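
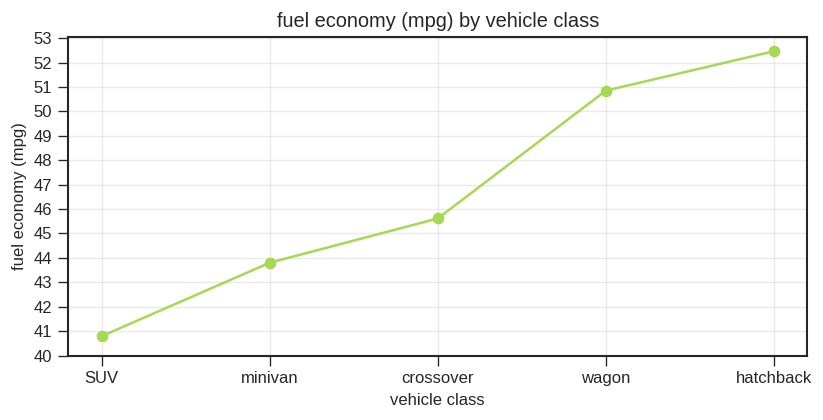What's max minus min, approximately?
≈ 11

Max hatchback ≈ 52, min SUV ≈ 41; range ≈ 11.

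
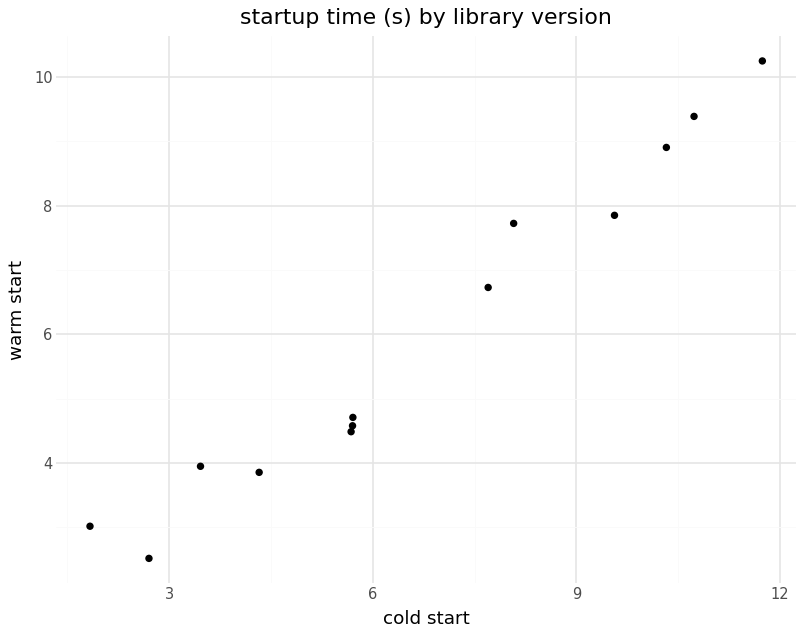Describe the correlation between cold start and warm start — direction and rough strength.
positive, strong

Points are positively correlated; strong (|r| ≈ 1.0).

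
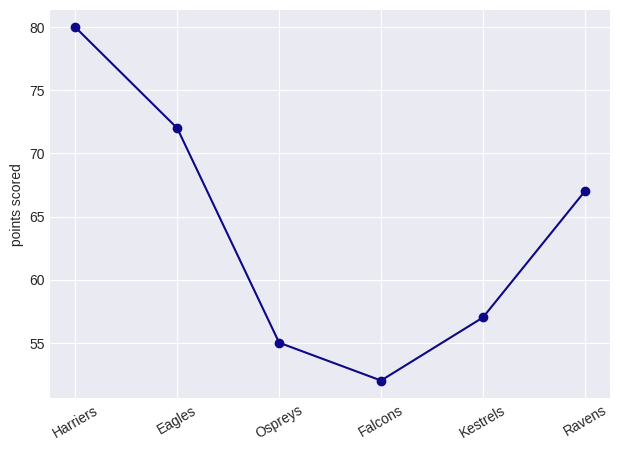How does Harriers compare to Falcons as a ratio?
Harriers ≈ 80, Falcons ≈ 50; 80/50 ≈ 1.6.

≈ 1.6×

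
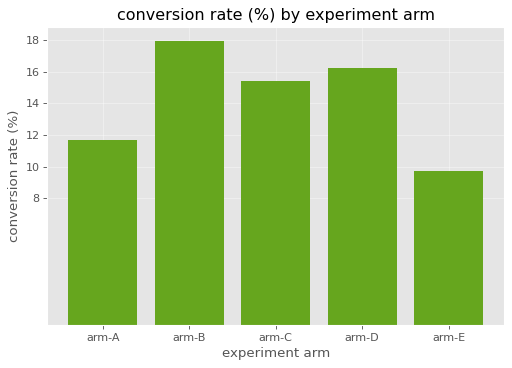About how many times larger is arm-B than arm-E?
arm-B ≈ 18, arm-E ≈ 10; 18/10 ≈ 1.8.

≈ 1.8×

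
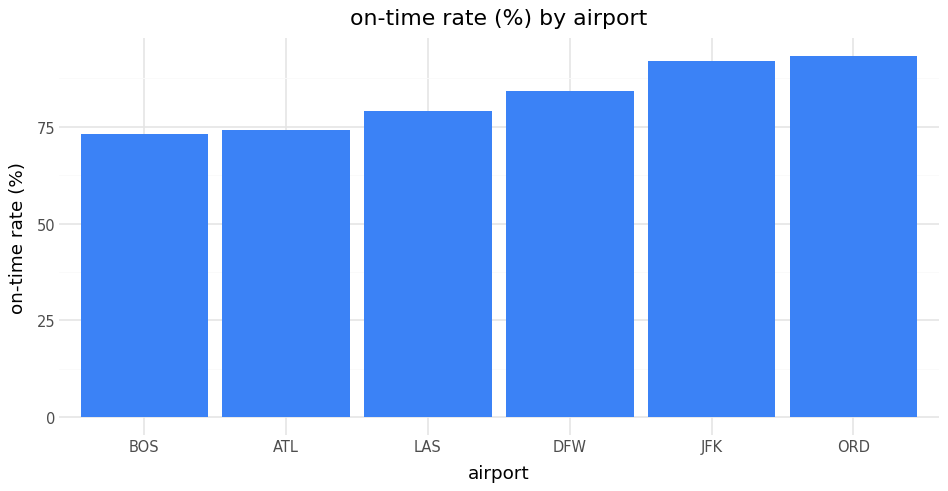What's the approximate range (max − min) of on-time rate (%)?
≈ 20

Max ORD ≈ 90, min BOS ≈ 70; range ≈ 20.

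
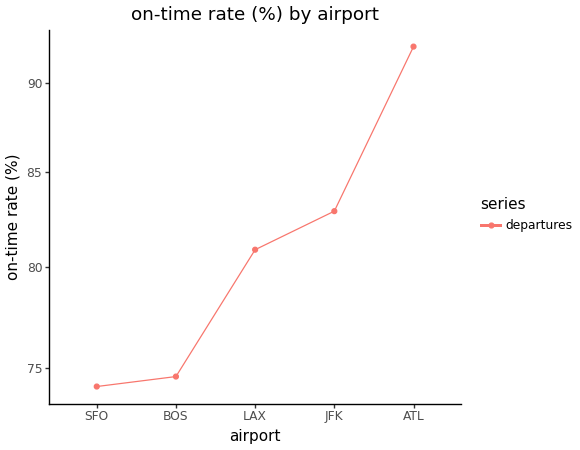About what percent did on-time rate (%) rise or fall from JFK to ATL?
≈ +12.2%

JFK ≈ 82, ATL ≈ 92; (92 − 82) / 82 ≈ +12.2%.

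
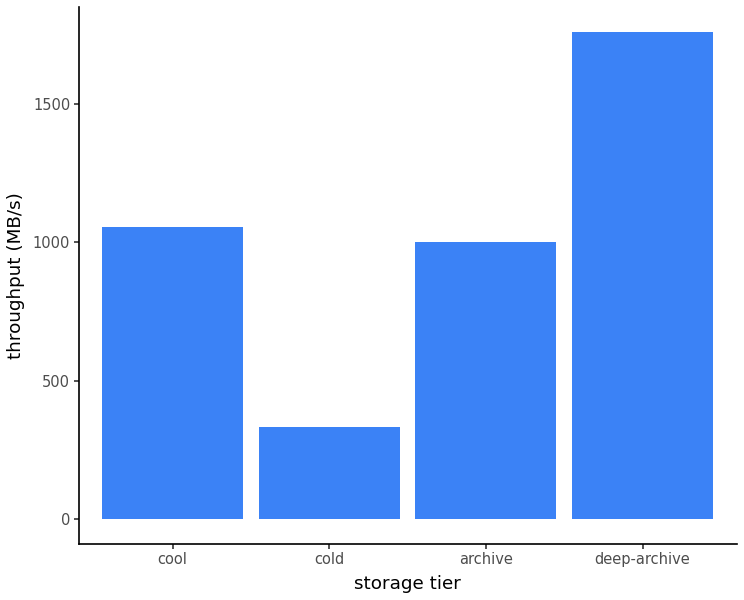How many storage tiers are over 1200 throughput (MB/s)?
Above 1200: deep-archive.

1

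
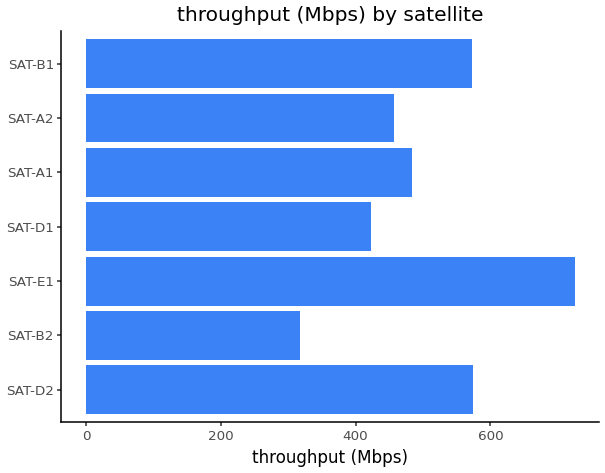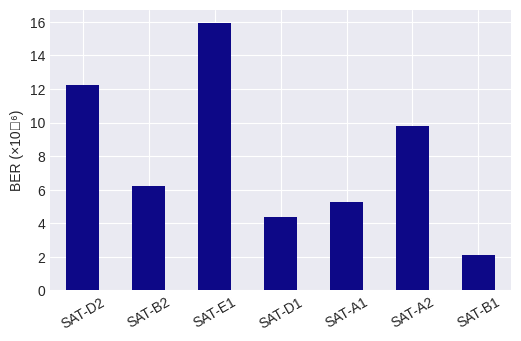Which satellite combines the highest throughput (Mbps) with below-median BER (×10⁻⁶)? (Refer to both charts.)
Chart 2 median BER (×10⁻⁶) ≈ 6; below-median satellites: SAT-D1, SAT-A1, SAT-B1. Among those, SAT-B1 has the highest throughput (Mbps) (≈ 600).

SAT-B1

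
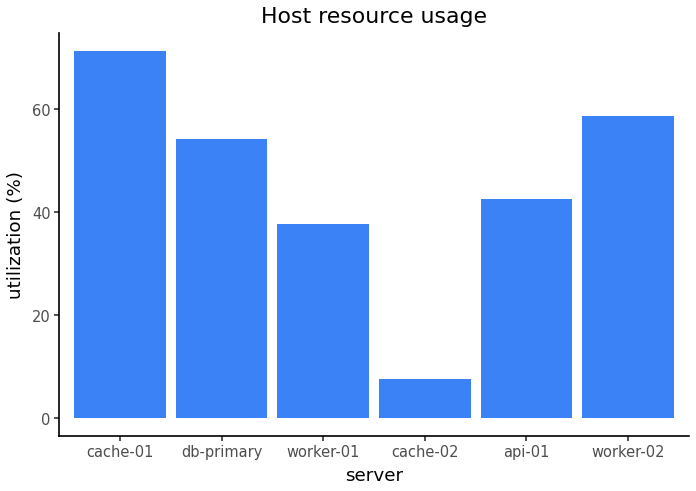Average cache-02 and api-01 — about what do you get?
≈ 25

(10 + 40) / 2 ≈ 25.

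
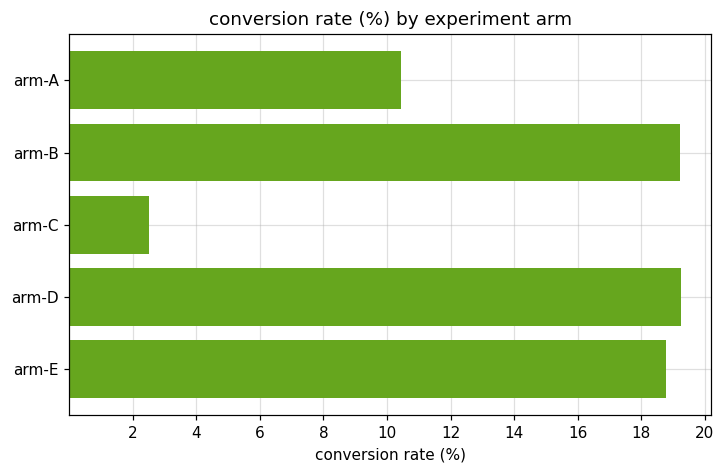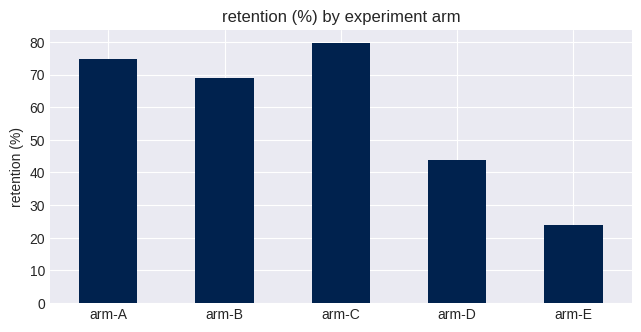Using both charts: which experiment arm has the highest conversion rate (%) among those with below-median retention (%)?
arm-D

Chart 2 median retention (%) ≈ 70; below-median experiment arms: arm-D, arm-E. Among those, arm-D has the highest conversion rate (%) (≈ 20).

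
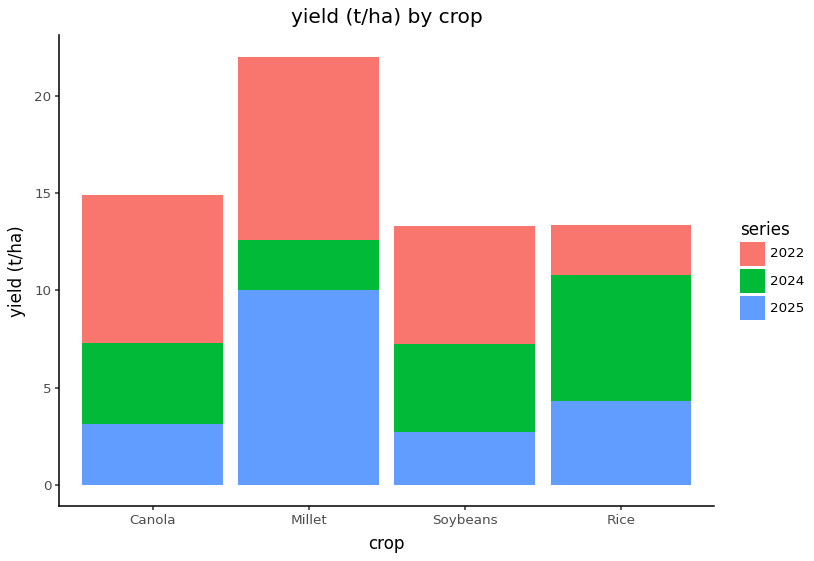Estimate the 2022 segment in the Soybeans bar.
2022 top ≈ 14, bottom ≈ 8; segment ≈ 6.

≈ 6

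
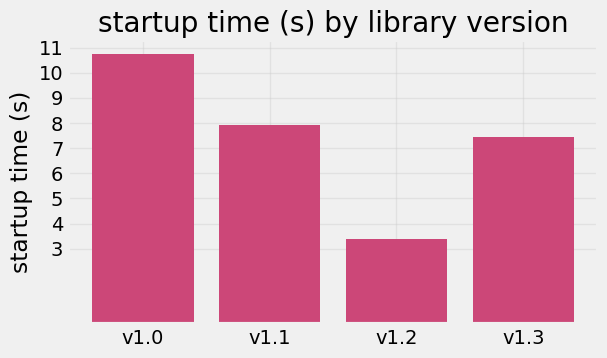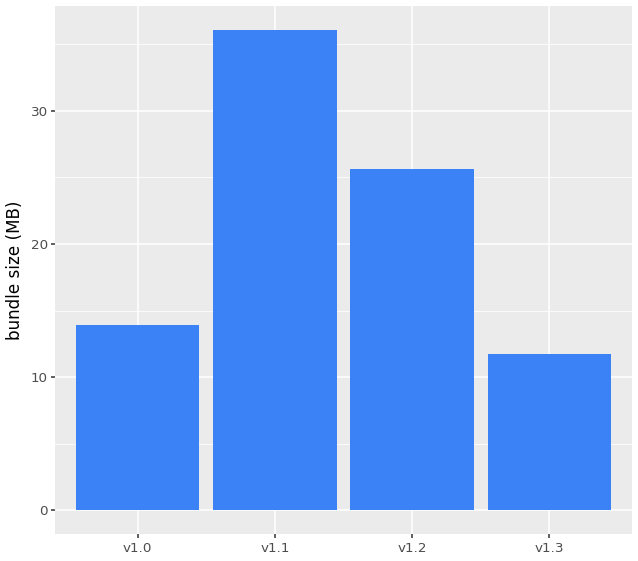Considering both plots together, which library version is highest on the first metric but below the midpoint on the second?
Chart 2 median bundle size (MB) ≈ 20; below-median library versions: v1.0, v1.3. Among those, v1.0 has the highest startup time (s) (≈ 11).

v1.0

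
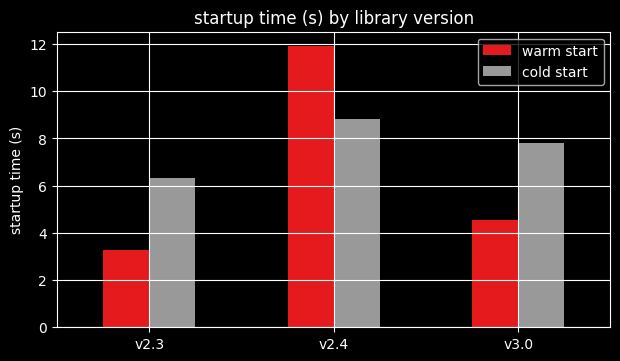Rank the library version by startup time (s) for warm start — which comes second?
Top 3 for warm start: v2.4 ≈ 12, v3.0 ≈ 5, v2.3 ≈ 3.

v3.0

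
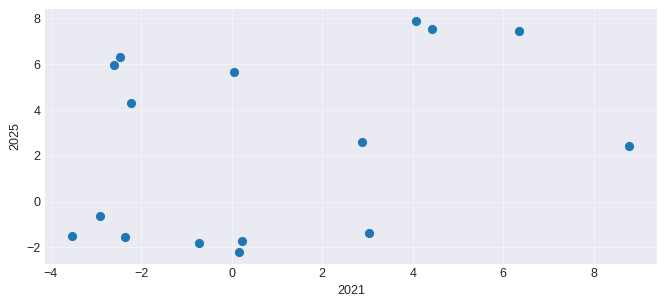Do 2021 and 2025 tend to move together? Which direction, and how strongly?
Points are positively correlated; weak (|r| ≈ 0.3).

positive, weak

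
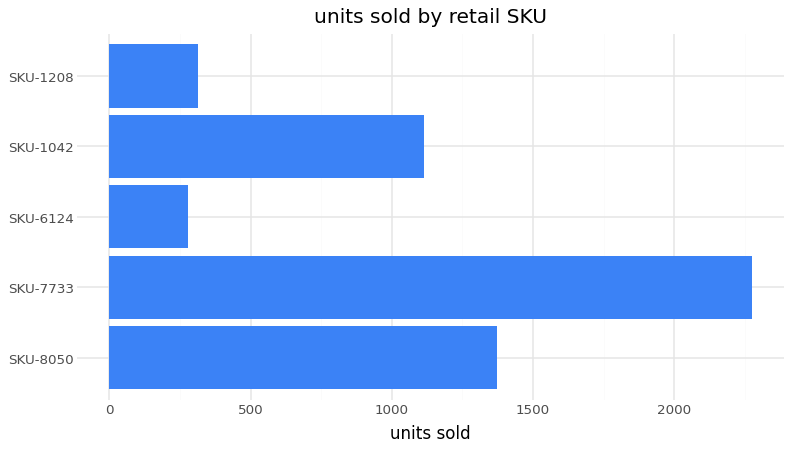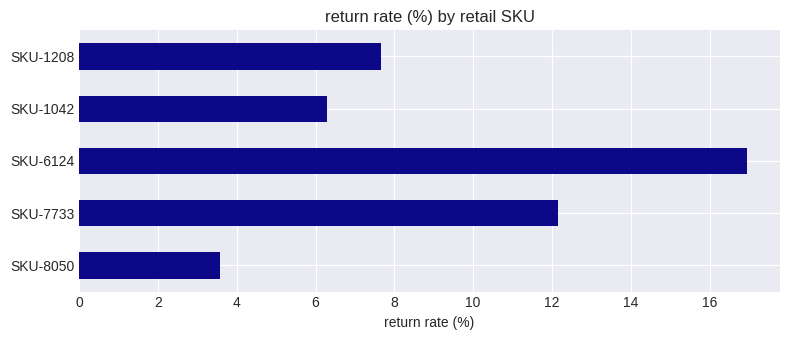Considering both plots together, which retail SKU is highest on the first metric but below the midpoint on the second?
Chart 2 median return rate (%) ≈ 8; below-median retail SKUs: SKU-8050, SKU-1042. Among those, SKU-8050 has the highest units sold (≈ 1500).

SKU-8050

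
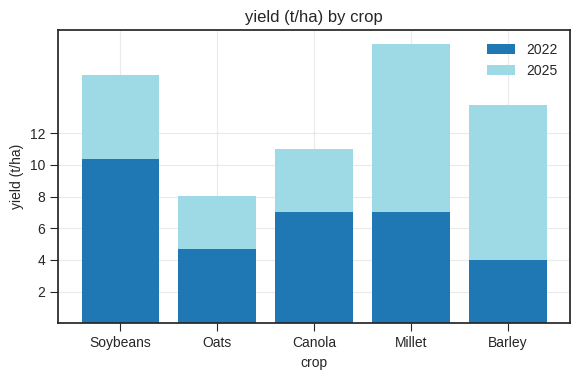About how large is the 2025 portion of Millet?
≈ 10

2025 top ≈ 18, bottom ≈ 8; segment ≈ 10.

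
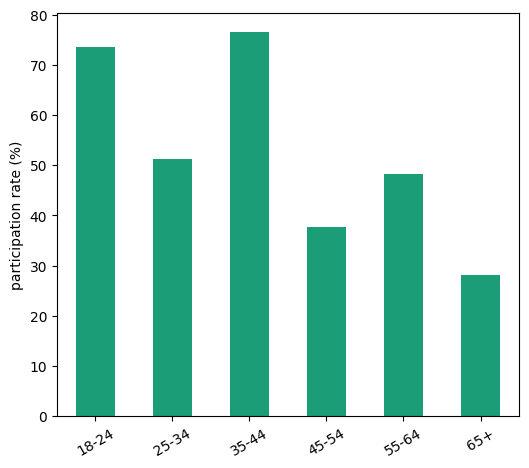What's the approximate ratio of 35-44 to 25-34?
≈ 1.6×

35-44 ≈ 80, 25-34 ≈ 50; 80/50 ≈ 1.6.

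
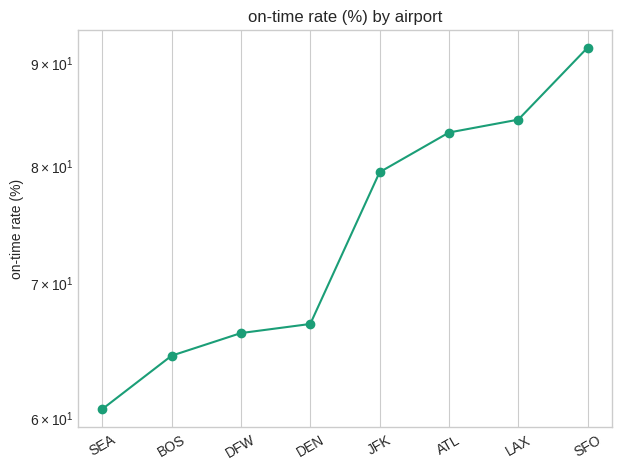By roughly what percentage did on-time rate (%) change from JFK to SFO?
JFK ≈ 80, SFO ≈ 90; (90 − 80) / 80 ≈ +12.5%.

≈ +12.5%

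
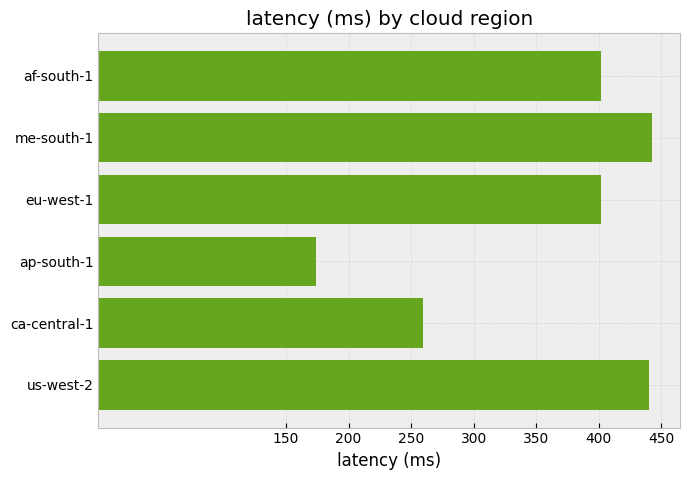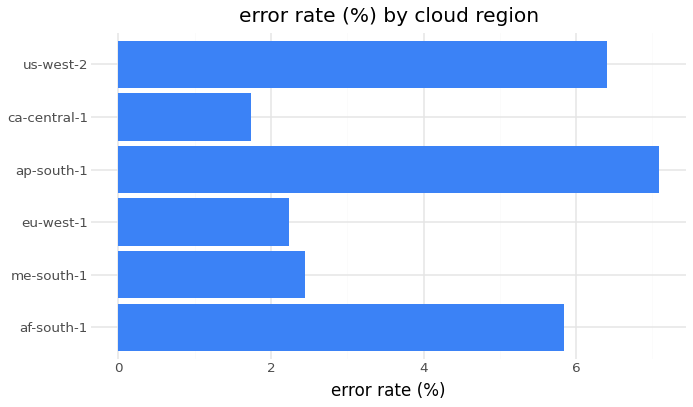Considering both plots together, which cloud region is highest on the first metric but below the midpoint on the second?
Chart 2 median error rate (%) ≈ 4; below-median cloud regions: me-south-1, eu-west-1, ca-central-1. Among those, me-south-1 has the highest latency (ms) (≈ 450).

me-south-1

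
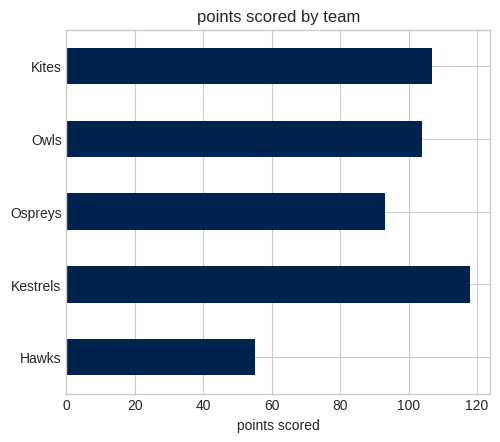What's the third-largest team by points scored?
Top 4: Kestrels ≈ 120, Kites ≈ 110, Owls ≈ 100, Ospreys ≈ 90.

Owls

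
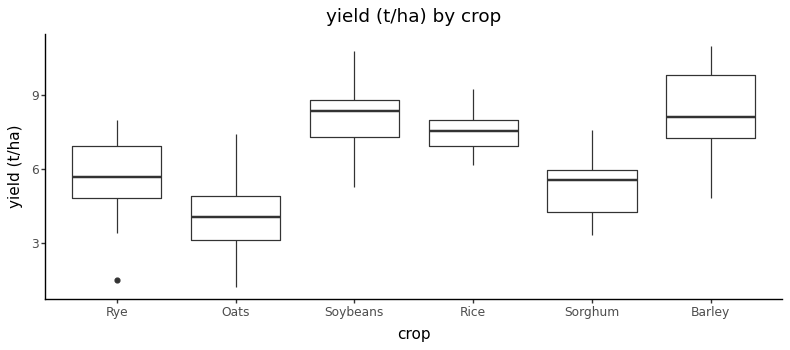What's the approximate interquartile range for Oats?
Q3 ≈ 5.0, Q1 ≈ 3.0; IQR ≈ 2.0.

≈ 2.0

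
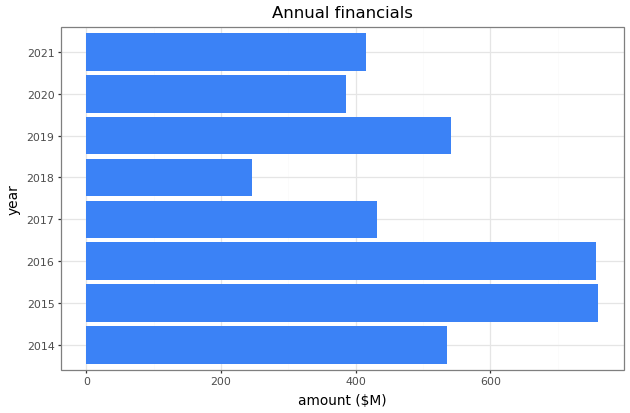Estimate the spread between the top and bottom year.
≈ 600

Max 2015 ≈ 800, min 2018 ≈ 200; range ≈ 600.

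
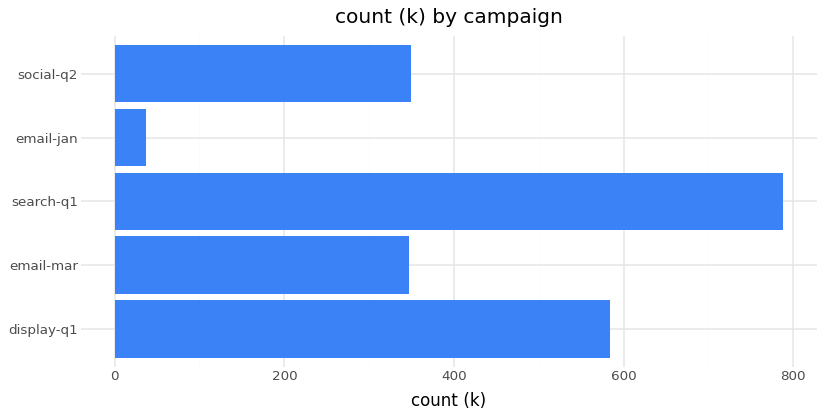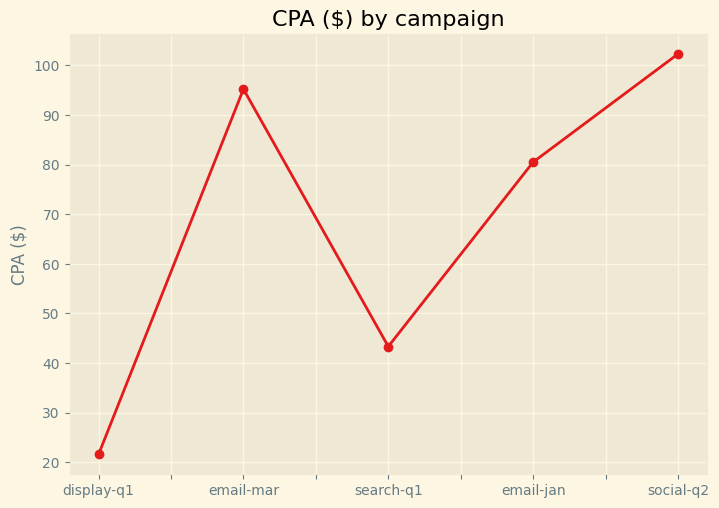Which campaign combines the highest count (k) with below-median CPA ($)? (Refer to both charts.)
Chart 2 median CPA ($) ≈ 80; below-median campaigns: display-q1, search-q1. Among those, search-q1 has the highest count (k) (≈ 800).

search-q1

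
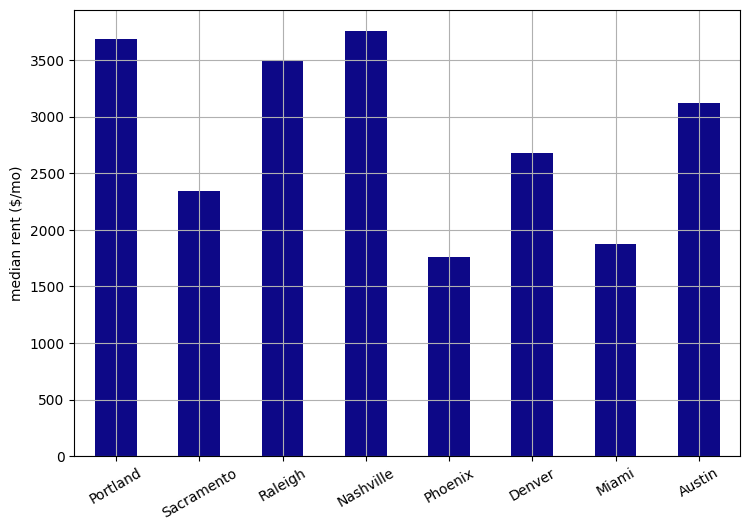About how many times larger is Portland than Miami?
≈ 1.75×

Portland ≈ 3500, Miami ≈ 2000; 3500/2000 ≈ 1.75.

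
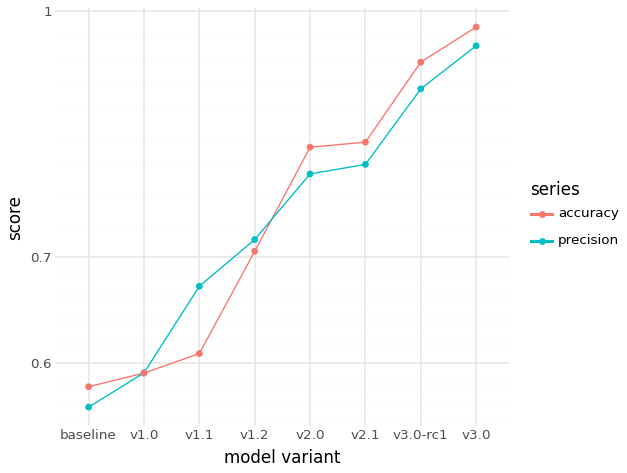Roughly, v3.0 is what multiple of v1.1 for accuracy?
v3.0 ≈ 1.00, v1.1 ≈ 0.60; 1.00/0.60 ≈ 1.67.

≈ 1.67×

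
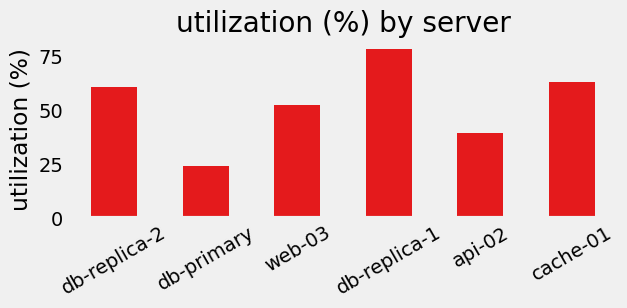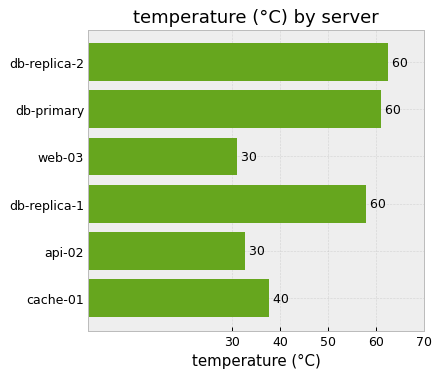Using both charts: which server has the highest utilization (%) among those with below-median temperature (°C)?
Chart 2 median temperature (°C) ≈ 50; below-median servers: web-03, api-02, cache-01. Among those, cache-01 has the highest utilization (%) (≈ 60).

cache-01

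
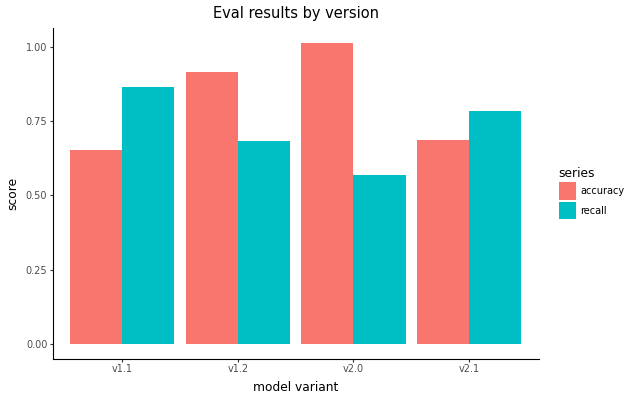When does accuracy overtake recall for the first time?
v1.2

v1.1: accuracy ≈ 0.7 vs recall ≈ 0.9 (not yet); v1.2: accuracy ≈ 0.9 vs recall ≈ 0.7 (first crossover).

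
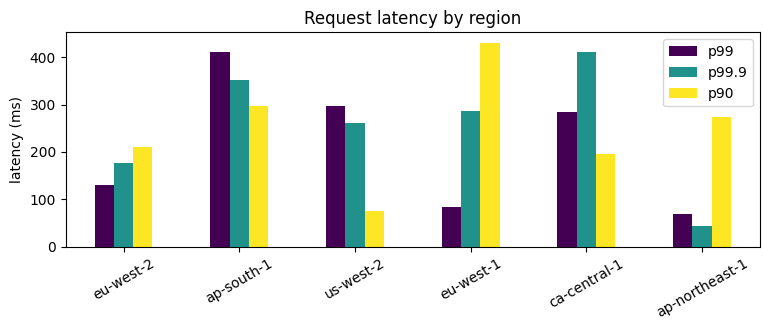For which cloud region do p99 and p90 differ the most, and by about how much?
eu-west-1: p99 ≈ 100, p90 ≈ 450 → gap ≈ 350. Next-largest (us-west-2) is only ≈ 250.

eu-west-1, ≈ 350 ms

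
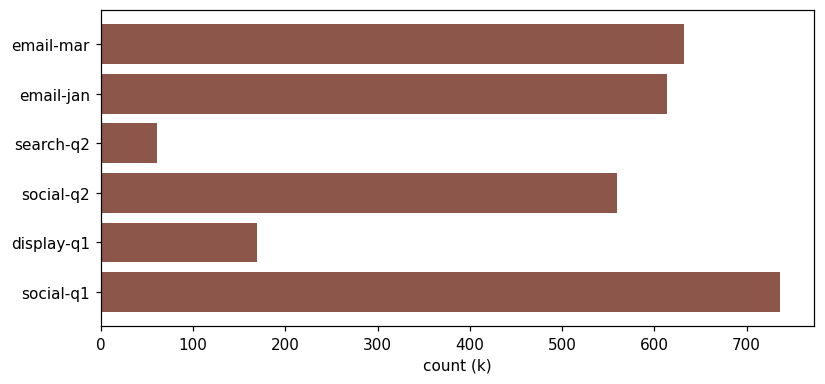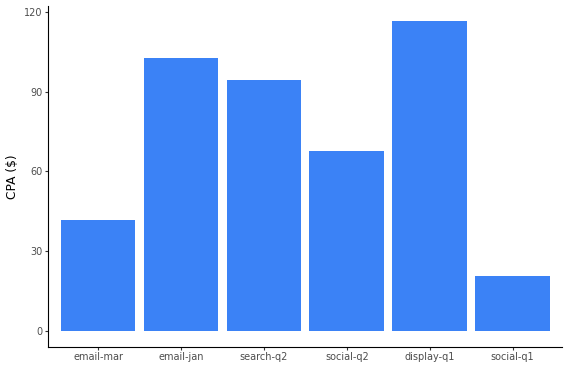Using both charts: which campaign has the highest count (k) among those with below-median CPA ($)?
social-q1

Chart 2 median CPA ($) ≈ 80; below-median campaigns: email-mar, social-q2, social-q1. Among those, social-q1 has the highest count (k) (≈ 700).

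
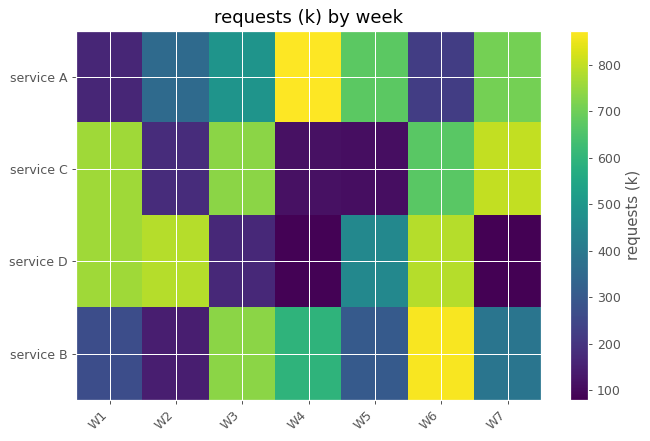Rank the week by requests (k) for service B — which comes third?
W4

Top 4 for service B: W6 ≈ 900, W3 ≈ 700, W4 ≈ 600, W7 ≈ 400.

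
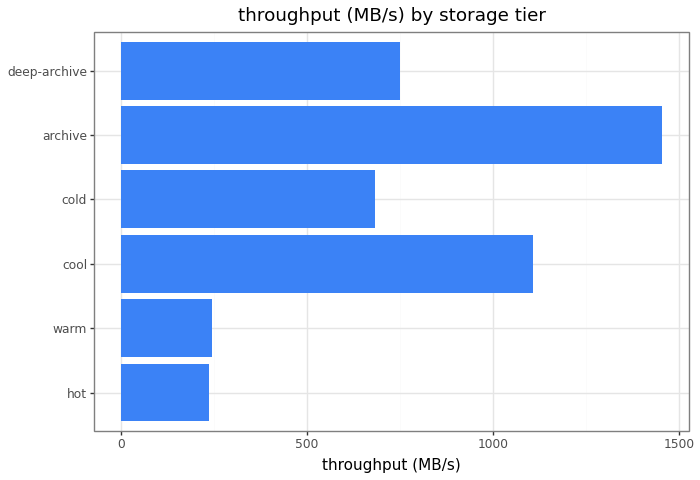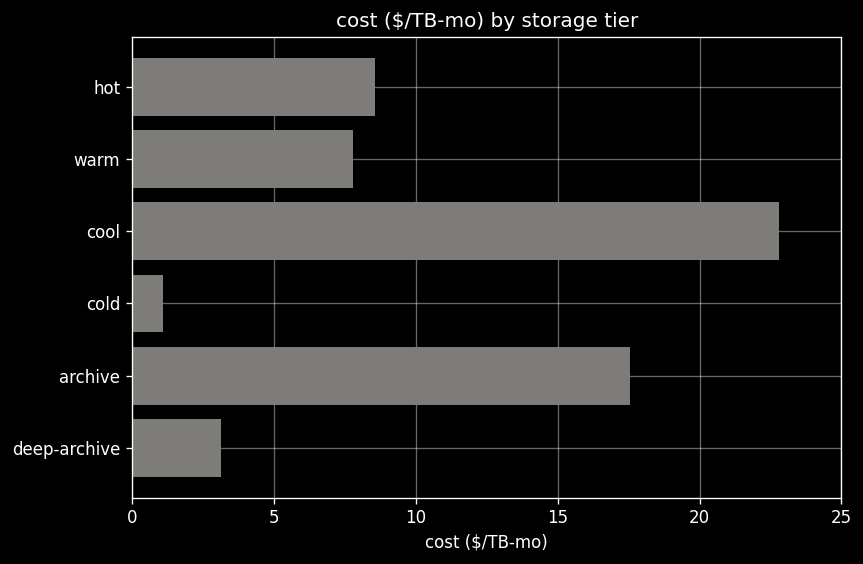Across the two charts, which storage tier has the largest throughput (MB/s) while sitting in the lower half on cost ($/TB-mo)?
deep-archive

Chart 2 median cost ($/TB-mo) ≈ 10; below-median storage tiers: warm, cold, deep-archive. Among those, deep-archive has the highest throughput (MB/s) (≈ 800).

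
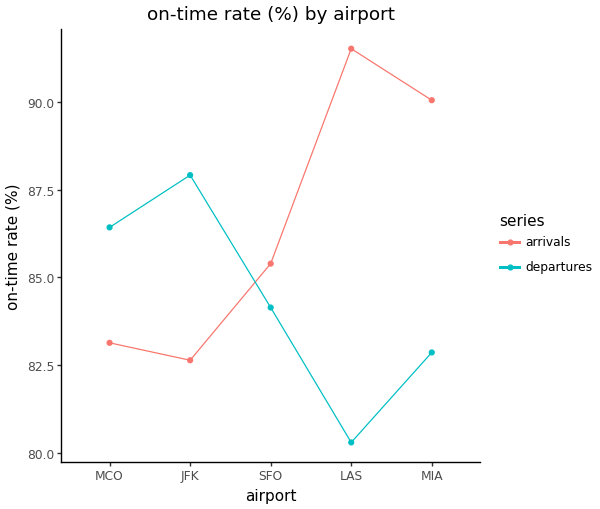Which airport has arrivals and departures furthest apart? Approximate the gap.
LAS: arrivals ≈ 92, departures ≈ 80 → gap ≈ 12. Next-largest (MIA) is only ≈ 7.

LAS, ≈ 12 %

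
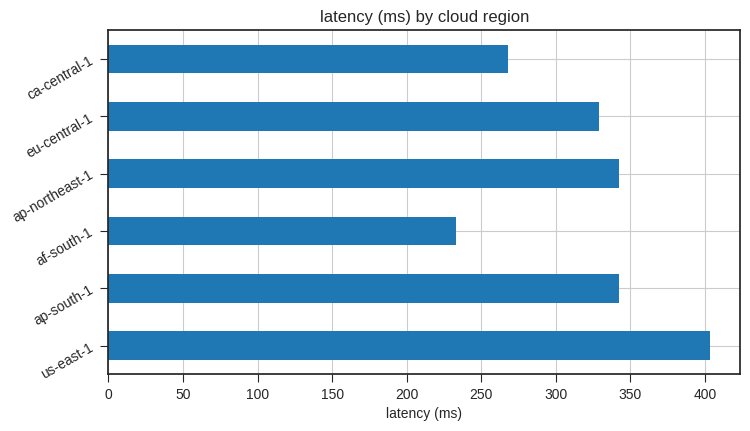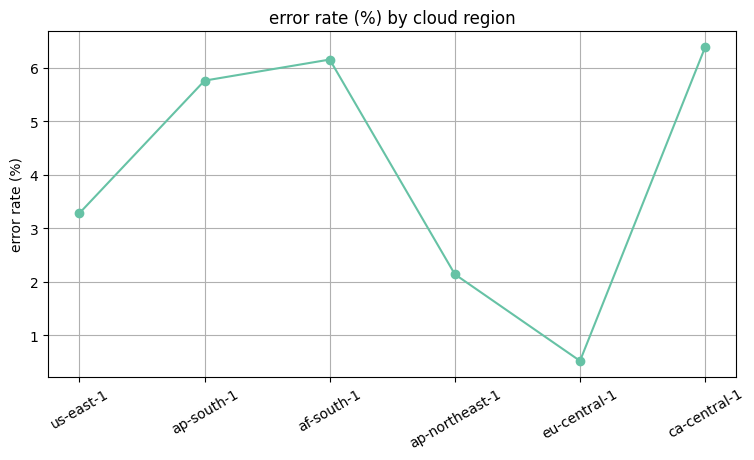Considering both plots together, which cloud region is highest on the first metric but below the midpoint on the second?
Chart 2 median error rate (%) ≈ 5; below-median cloud regions: us-east-1, ap-northeast-1, eu-central-1. Among those, us-east-1 has the highest latency (ms) (≈ 400).

us-east-1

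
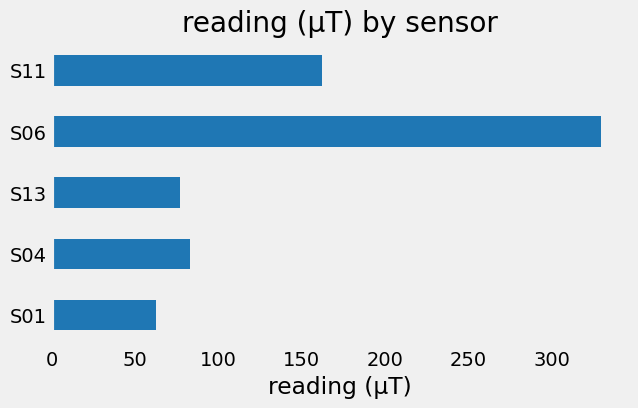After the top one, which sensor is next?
S11

Top 3: S06 ≈ 350, S11 ≈ 150, S04 ≈ 100.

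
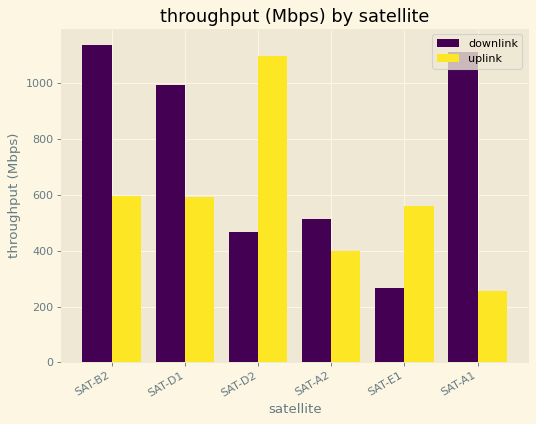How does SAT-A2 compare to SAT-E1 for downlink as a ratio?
SAT-A2 ≈ 500, SAT-E1 ≈ 300; 500/300 ≈ 1.67.

≈ 1.67×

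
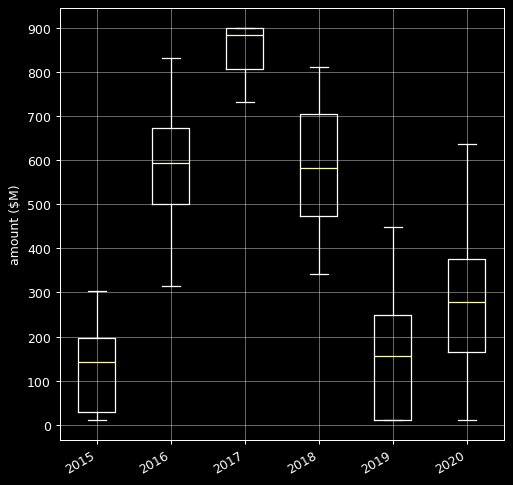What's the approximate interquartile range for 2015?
≈ 200

Q3 ≈ 200, Q1 ≈ 0; IQR ≈ 200.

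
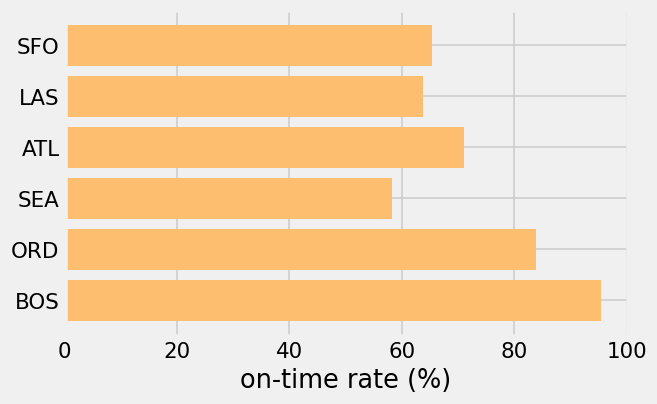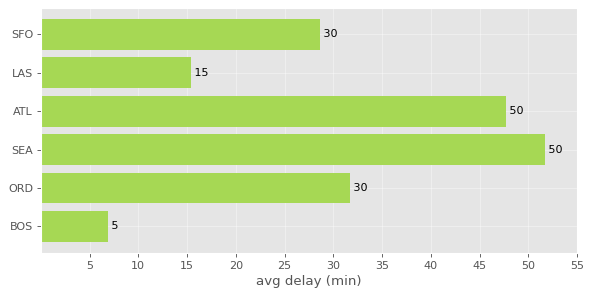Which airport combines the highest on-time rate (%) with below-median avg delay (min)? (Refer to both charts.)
BOS

Chart 2 median avg delay (min) ≈ 30; below-median airports: SFO, LAS, BOS. Among those, BOS has the highest on-time rate (%) (≈ 100).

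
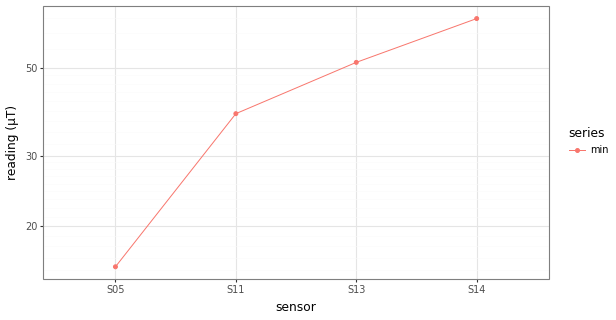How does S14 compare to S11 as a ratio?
≈ 1.62×

S14 ≈ 65, S11 ≈ 40; 65/40 ≈ 1.62.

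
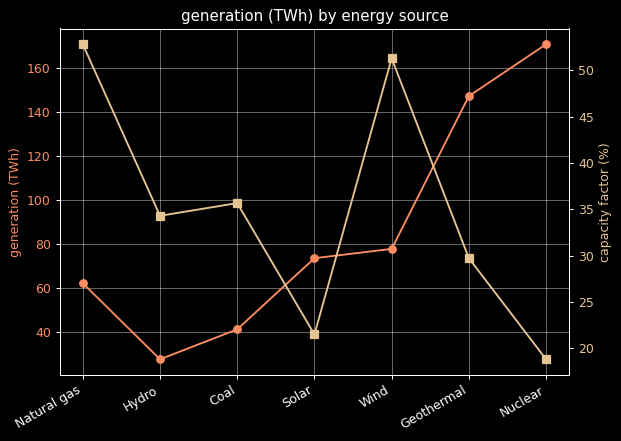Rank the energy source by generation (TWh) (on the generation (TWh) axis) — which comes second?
Geothermal

Top 3 (on the generation (TWh) axis): Nuclear ≈ 180, Geothermal ≈ 140, Wind ≈ 80.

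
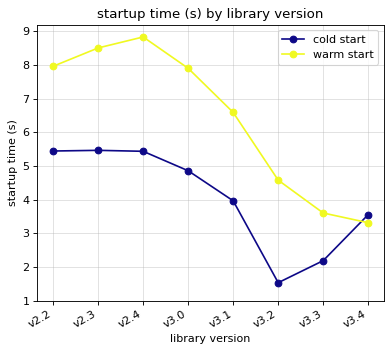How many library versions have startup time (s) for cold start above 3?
6

Above 3: v2.2, v2.3, v2.4, v3.0, v3.1, v3.4.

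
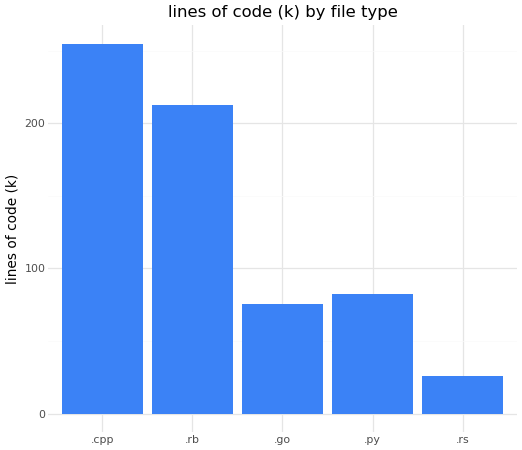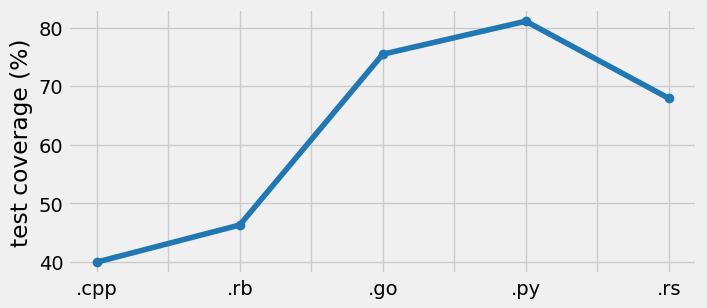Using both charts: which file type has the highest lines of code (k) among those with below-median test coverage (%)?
.cpp

Chart 2 median test coverage (%) ≈ 70; below-median file types: .cpp, .rb. Among those, .cpp has the highest lines of code (k) (≈ 250).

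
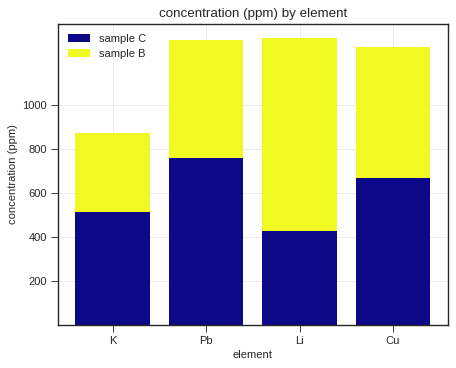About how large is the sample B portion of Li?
sample B top ≈ 1400, bottom ≈ 400; segment ≈ 1000.

≈ 1000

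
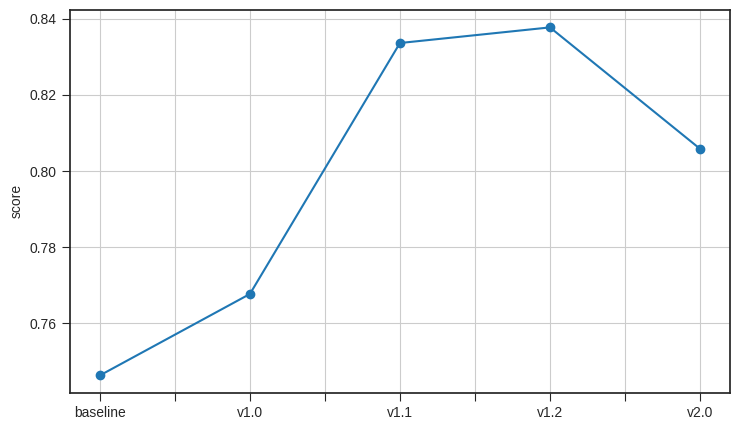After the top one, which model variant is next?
v1.1

Top 3: v1.2 ≈ 0.84, v1.1 ≈ 0.83, v2.0 ≈ 0.81.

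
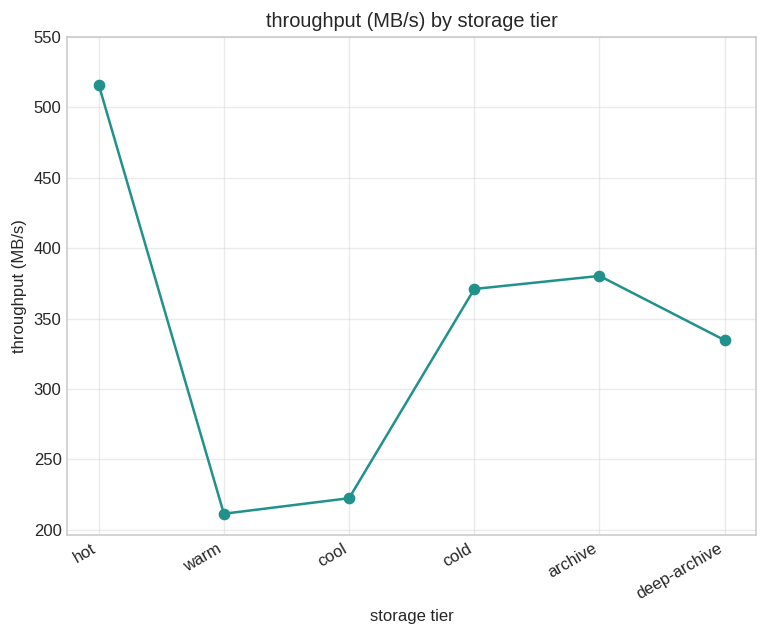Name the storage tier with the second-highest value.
Top 3: hot ≈ 500, archive ≈ 400, cold ≈ 350.

archive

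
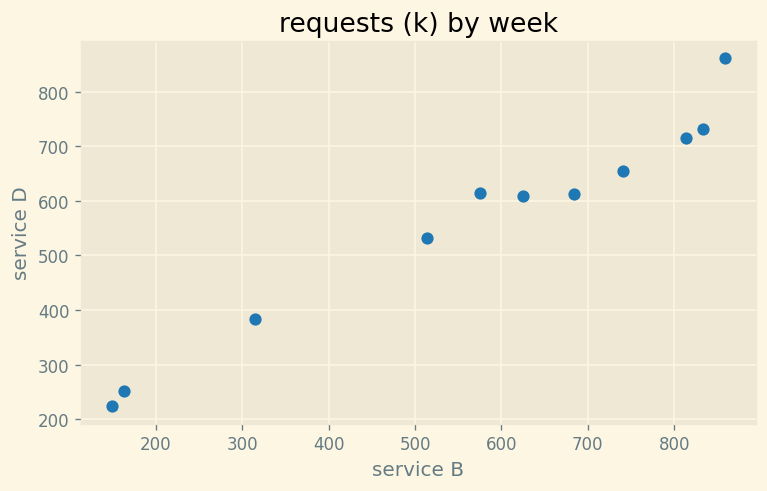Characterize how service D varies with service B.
positive, strong

Points are positively correlated; strong (|r| ≈ 1.0).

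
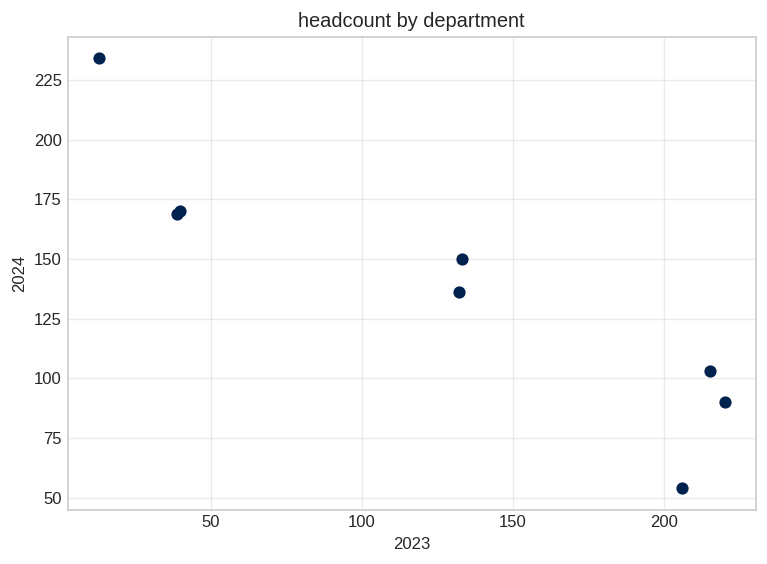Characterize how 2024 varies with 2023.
Points are negatively correlated; strong (|r| ≈ 0.9).

negative, strong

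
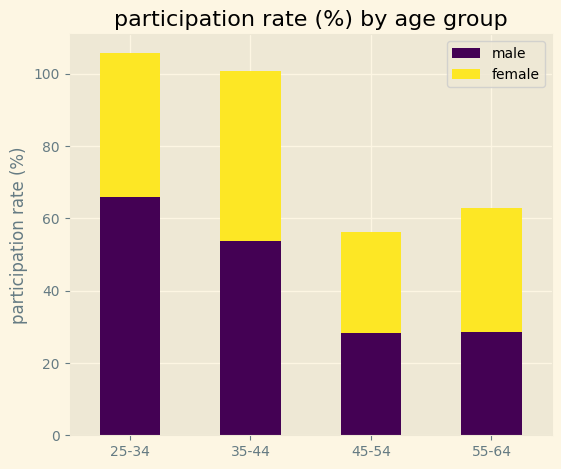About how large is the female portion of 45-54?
female top ≈ 60, bottom ≈ 30; segment ≈ 30.

≈ 30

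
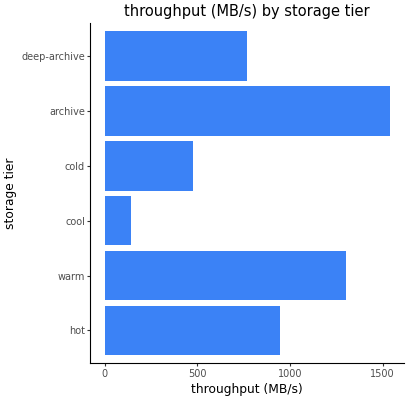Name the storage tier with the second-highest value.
Top 3: archive ≈ 1600, warm ≈ 1400, hot ≈ 1000.

warm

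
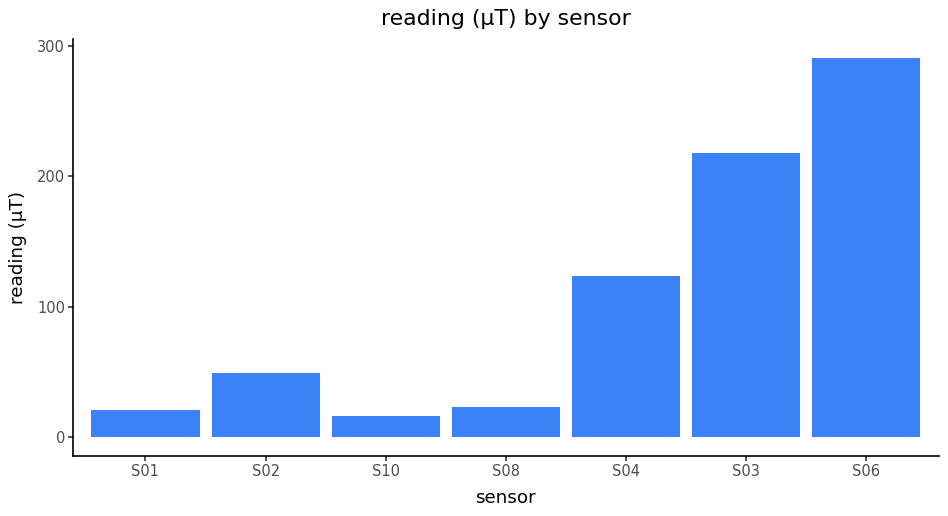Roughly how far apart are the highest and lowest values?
≈ 275

Max S06 ≈ 300, min S10 ≈ 25; range ≈ 275.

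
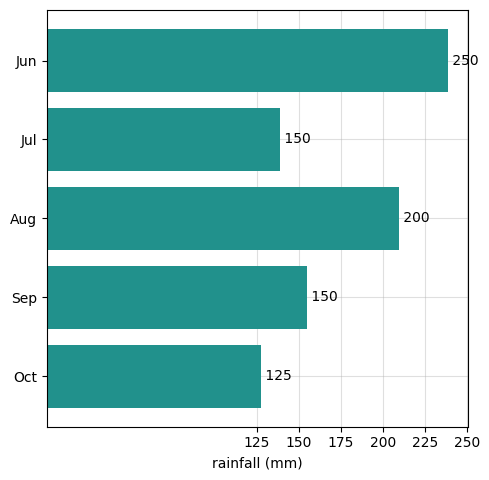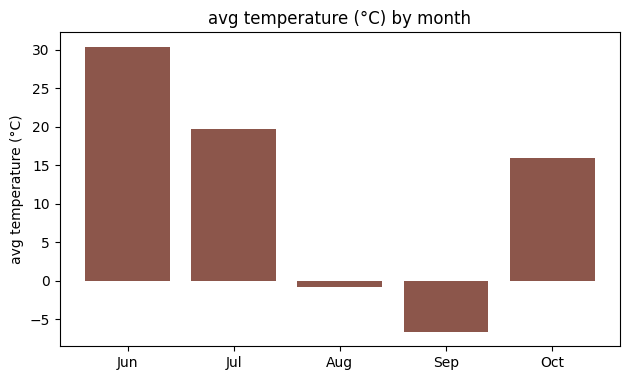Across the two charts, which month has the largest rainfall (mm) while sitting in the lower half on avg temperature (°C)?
Aug

Chart 2 median avg temperature (°C) ≈ 15; below-median months: Aug, Sep. Among those, Aug has the highest rainfall (mm) (≈ 200).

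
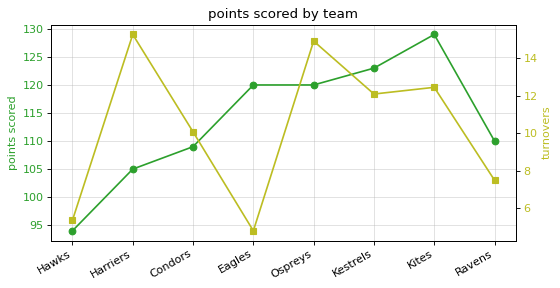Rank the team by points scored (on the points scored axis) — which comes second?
Kestrels

Top 3 (on the points scored axis): Kites ≈ 130, Kestrels ≈ 125, Ospreys ≈ 120.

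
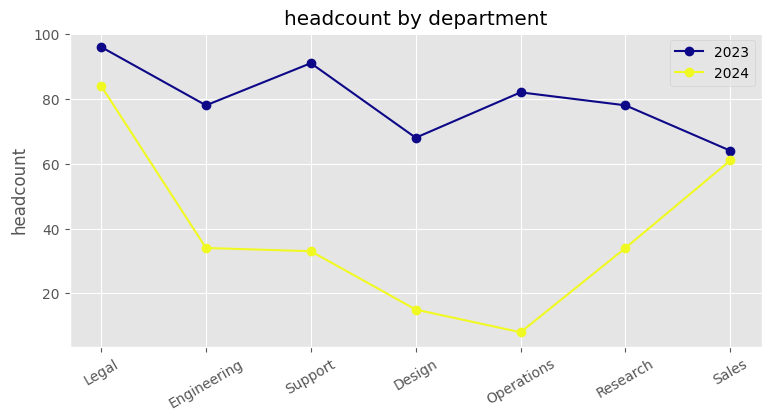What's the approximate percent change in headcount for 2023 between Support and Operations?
≈ -11.1%

Support ≈ 90, Operations ≈ 80; (80 − 90) / 90 ≈ -11.1%.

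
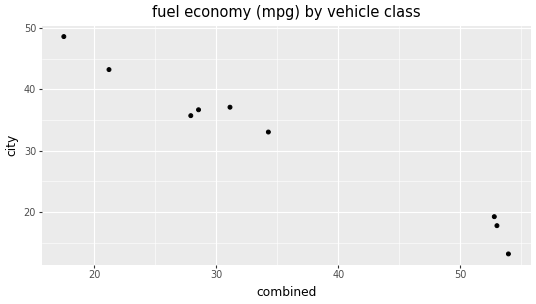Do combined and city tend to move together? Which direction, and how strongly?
Points are negatively correlated; strong (|r| ≈ 1.0).

negative, strong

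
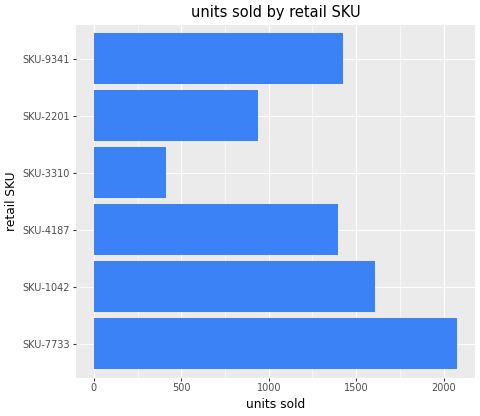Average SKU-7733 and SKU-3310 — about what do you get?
≈ 1200

(2000 + 400) / 2 ≈ 1200.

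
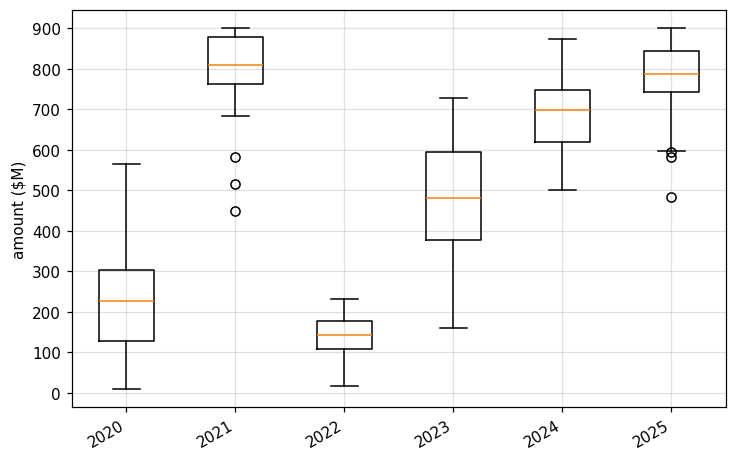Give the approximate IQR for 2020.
≈ 200

Q3 ≈ 300, Q1 ≈ 100; IQR ≈ 200.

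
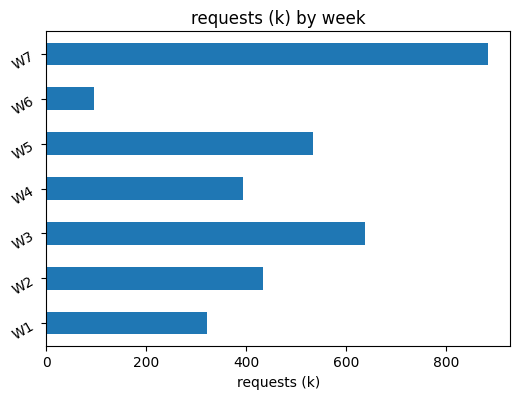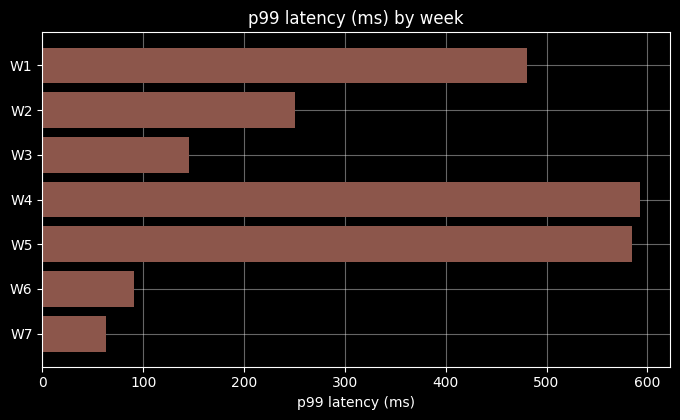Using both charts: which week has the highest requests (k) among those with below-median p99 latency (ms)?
W7

Chart 2 median p99 latency (ms) ≈ 300; below-median weeks: W3, W6, W7. Among those, W7 has the highest requests (k) (≈ 900).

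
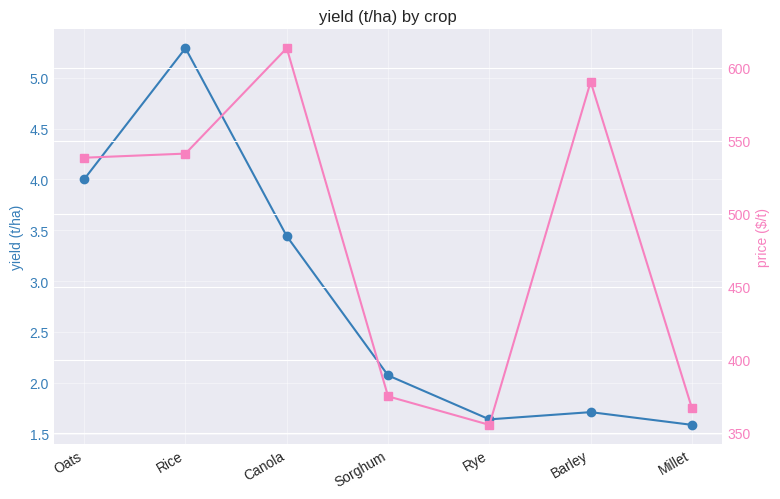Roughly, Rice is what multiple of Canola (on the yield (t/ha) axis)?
≈ 1.57×

Rice ≈ 5.5, Canola ≈ 3.5; 5.5/3.5 ≈ 1.57.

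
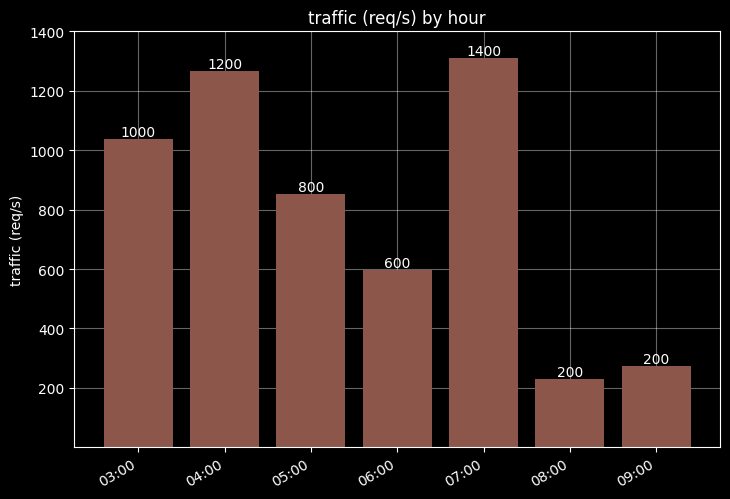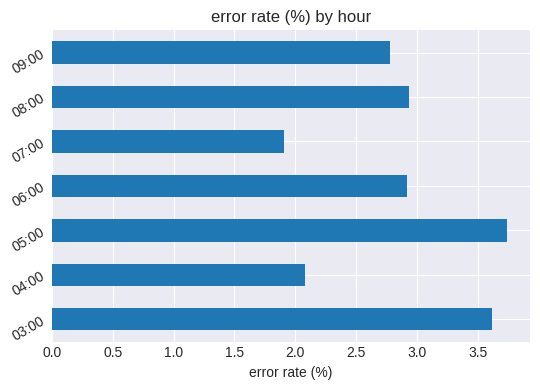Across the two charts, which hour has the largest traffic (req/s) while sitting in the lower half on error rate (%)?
07:00

Chart 2 median error rate (%) ≈ 3; below-median hours: 04:00, 07:00, 09:00. Among those, 07:00 has the highest traffic (req/s) (≈ 1400).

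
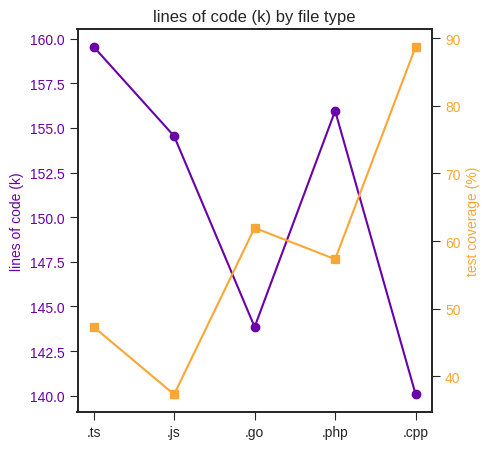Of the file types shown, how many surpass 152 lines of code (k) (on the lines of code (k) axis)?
Above 152: .ts, .js, .php.

3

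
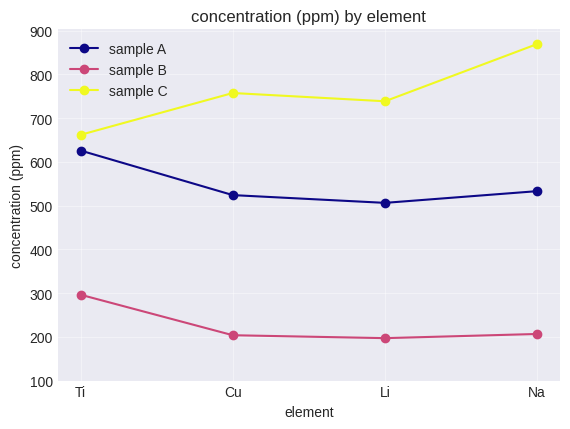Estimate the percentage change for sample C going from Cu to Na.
≈ +12.5%

Cu ≈ 800, Na ≈ 900; (900 − 800) / 800 ≈ +12.5%.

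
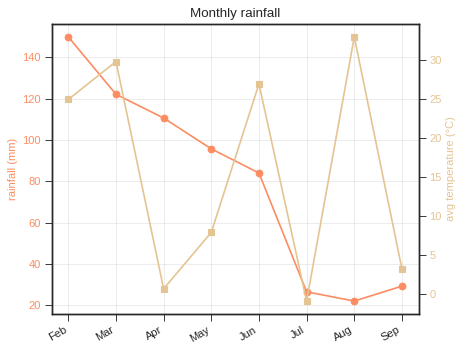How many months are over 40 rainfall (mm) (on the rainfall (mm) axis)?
5

Above 40: Feb, Mar, Apr, May, Jun.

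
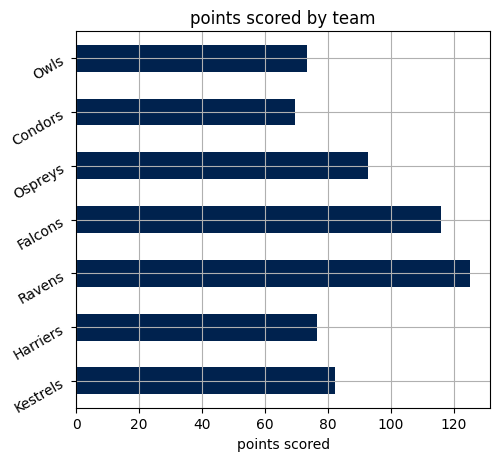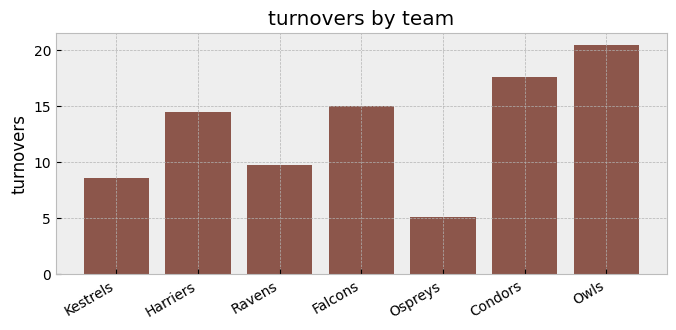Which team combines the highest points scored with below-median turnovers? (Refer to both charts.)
Ravens

Chart 2 median turnovers ≈ 14; below-median teams: Kestrels, Ravens, Ospreys. Among those, Ravens has the highest points scored (≈ 120).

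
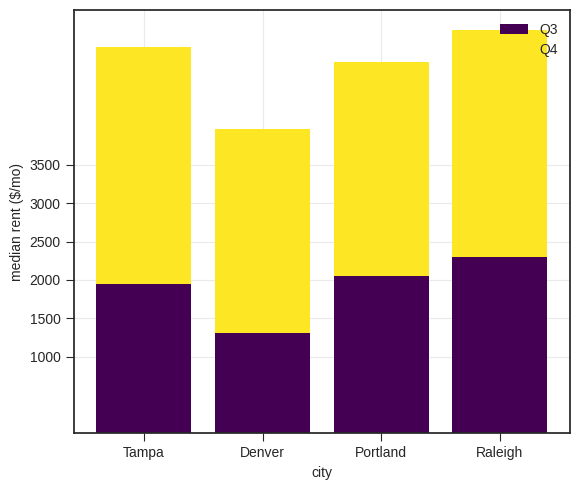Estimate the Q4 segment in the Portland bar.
Q4 top ≈ 5000, bottom ≈ 2000; segment ≈ 3000.

≈ 3000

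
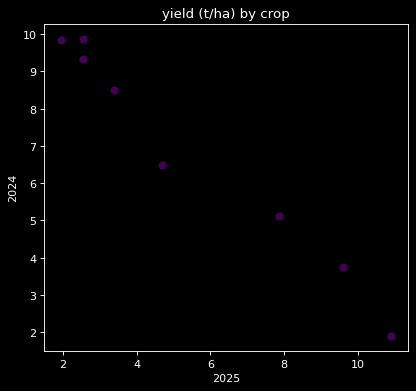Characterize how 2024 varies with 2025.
Points are negatively correlated; strong (|r| ≈ 1.0).

negative, strong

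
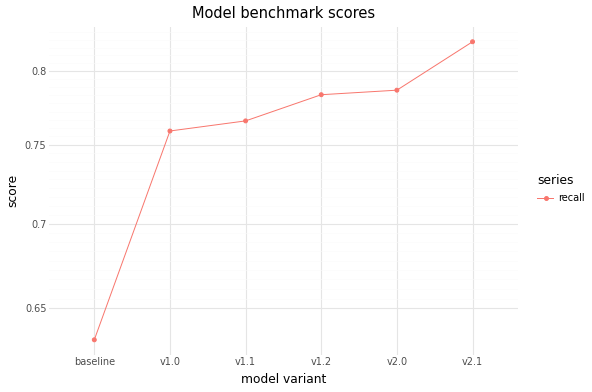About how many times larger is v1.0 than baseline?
v1.0 ≈ 0.76, baseline ≈ 0.64; 0.76/0.64 ≈ 1.19.

≈ 1.19×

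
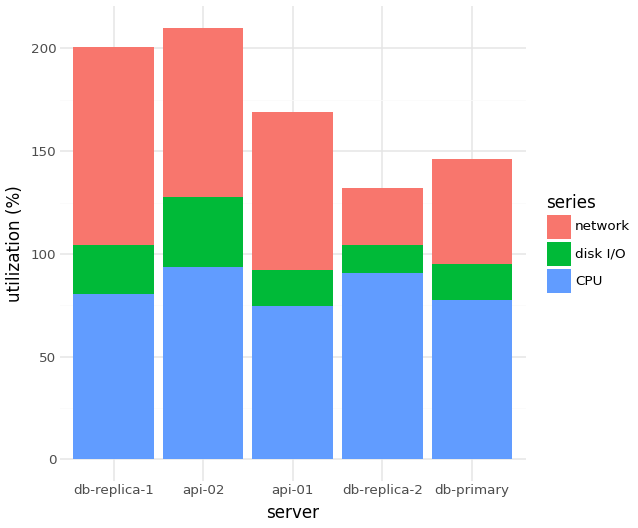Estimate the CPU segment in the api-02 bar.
≈ 100

CPU top ≈ 100, bottom ≈ 0; segment ≈ 100.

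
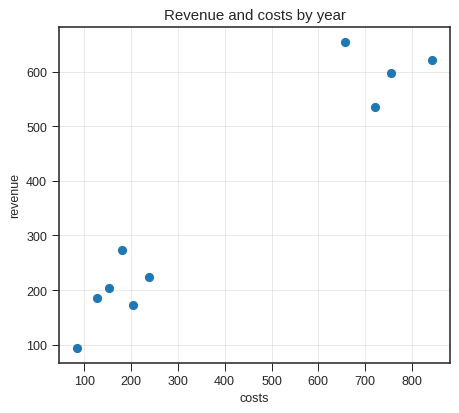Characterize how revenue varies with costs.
positive, strong

Points are positively correlated; strong (|r| ≈ 1.0).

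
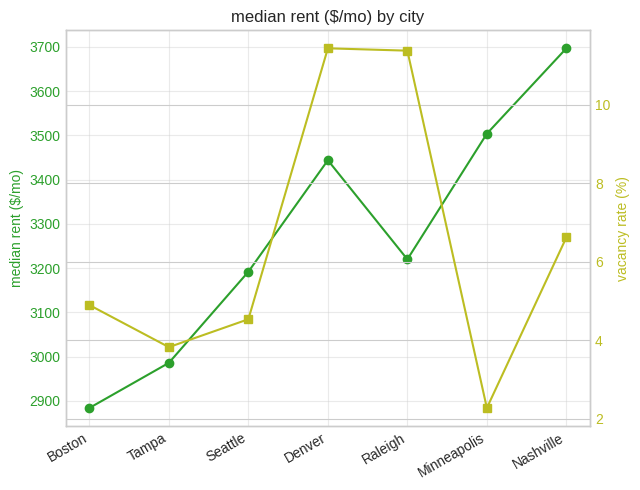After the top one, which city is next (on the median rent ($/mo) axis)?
Minneapolis

Top 3 (on the median rent ($/mo) axis): Nashville ≈ 3700, Minneapolis ≈ 3500, Denver ≈ 3400.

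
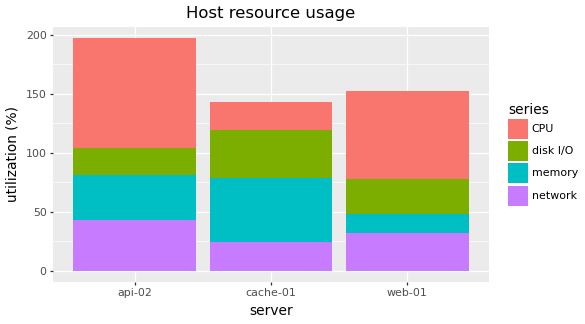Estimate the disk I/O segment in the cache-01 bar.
disk I/O top ≈ 120, bottom ≈ 80; segment ≈ 40.

≈ 40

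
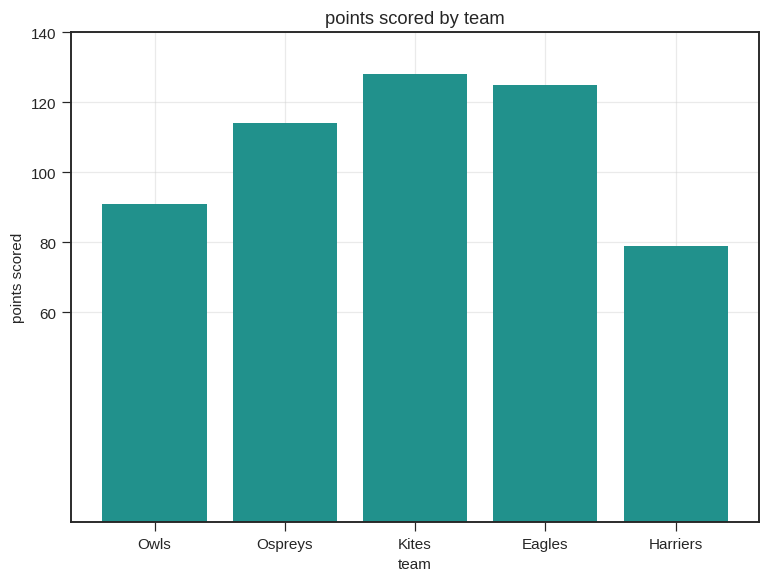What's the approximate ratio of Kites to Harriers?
Kites ≈ 120, Harriers ≈ 80; 120/80 ≈ 1.5.

≈ 1.5×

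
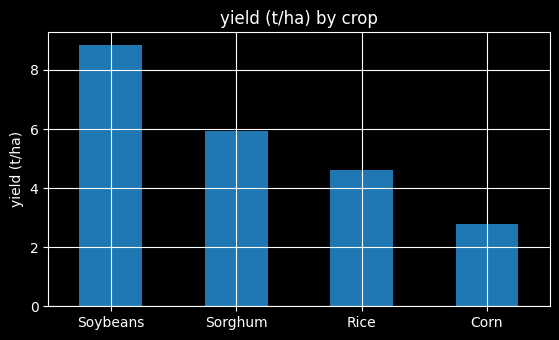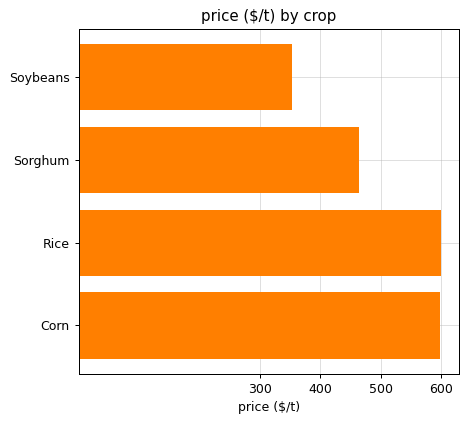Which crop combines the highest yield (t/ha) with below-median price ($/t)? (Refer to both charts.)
Chart 2 median price ($/t) ≈ 500; below-median crops: Soybeans, Sorghum. Among those, Soybeans has the highest yield (t/ha) (≈ 9).

Soybeans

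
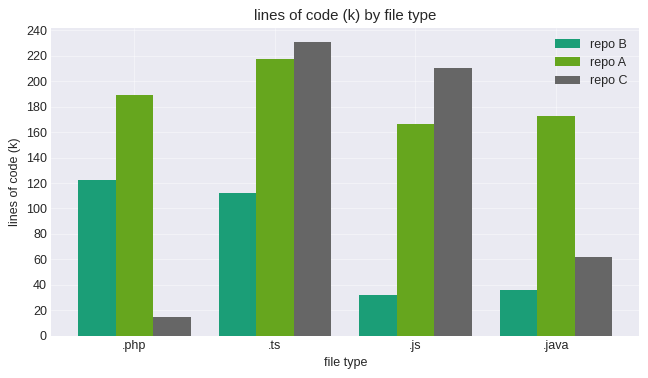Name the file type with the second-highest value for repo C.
.js

Top 3 for repo C: .ts ≈ 240, .js ≈ 220, .java ≈ 60.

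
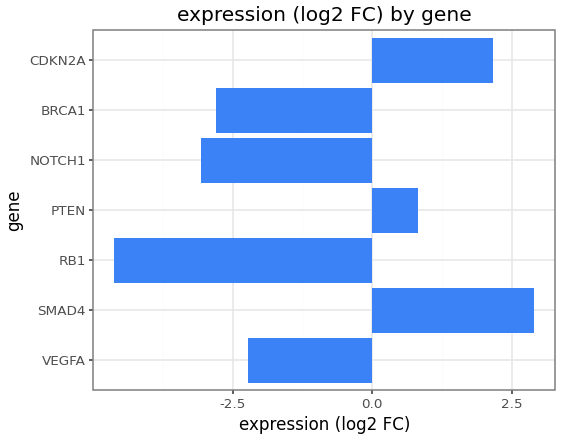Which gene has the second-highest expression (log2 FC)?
Top 3: SMAD4 ≈ 3, CDKN2A ≈ 2, PTEN ≈ 1.

CDKN2A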